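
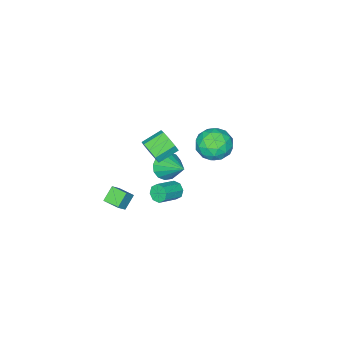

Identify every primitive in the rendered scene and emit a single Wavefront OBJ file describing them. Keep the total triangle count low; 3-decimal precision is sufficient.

v 0.462 -1.501 -0.398
v 0.872 -1.18 0.312
v -0.352 -0.799 0.847
v -0.762 -1.119 0.138
v 0.822 -0.752 -0.108
v -0.402 -0.37 0.428
v 0.604 -0.674 -0.663
v -0.621 -0.292 -0.128
v 0.319 -0.983 -1.095
v -0.906 -0.601 -0.559
v 0.101 -1.534 -1.2
v -1.123 -1.152 -0.664
v 0.052 -2.07 -0.93
v -1.172 -1.688 -0.394
v 0.196 -2.339 -0.411
v -1.029 -1.958 0.125
v 0.463 -2.216 0.114
v -0.761 -1.835 0.65
v 0.731 -1.759 0.399
v -0.494 -1.377 0.935
v 2.505 2.431 0.293
v 2.74 2.733 -0.182
v 4.031 2.691 0.432
v 3.795 2.389 0.907
v 2.59 3.019 0.155
v 3.88 2.977 0.769
v 2.389 2.961 0.573
v 3.68 2.919 1.186
v 2.256 2.592 0.826
v 3.547 2.55 1.44
v 2.269 2.129 0.768
v 3.56 2.087 1.382
v 2.42 1.843 0.431
v 3.71 1.801 1.045
v 2.62 1.901 0.014
v 3.911 1.859 0.627
v 2.753 2.27 -0.24
v 4.044 2.228 0.374
v 0.057 4.288 3.147
v 0.785 4.062 4.003
v -0.305 2.478 2.977
v 0.423 2.252 3.833
v -0.565 2.792 4.049
v -0.341 3.911 4.153
v 0.821 2.629 2.827
v 1.045 3.748 2.931
v 1.257 3.037 3.805
v 0.401 3.137 4.56
v 0.079 3.403 2.42
v -0.777 3.503 3.175
v 0.453 4.334 3.59
v 0.027 2.206 3.39
v -0.554 2.523 3.517
v -0.126 2.39 4.02
v -0.209 4.245 3.678
v 0.219 4.112 4.181
v -0.574 3.366 4.208
v 0.261 2.428 2.799
v 0.689 2.295 3.302
v 0.606 4.15 2.96
v 1.034 4.017 3.463
v 1.054 3.174 2.772
v 1.158 3.599 3.976
v 0.945 2.534 3.877
v 1.179 2.756 3.285
v 1.311 3.414 3.347
v 0.655 3.658 4.42
v 0.442 2.594 4.32
v -0.138 2.911 4.447
v -0.007 3.569 4.509
v 0.932 3.055 4.304
v 0.038 3.946 2.66
v -0.175 2.882 2.56
v 0.487 2.971 2.471
v 0.618 3.629 2.533
v -0.465 4.006 3.103
v -0.678 2.941 3.004
v -0.831 3.126 3.633
v -0.699 3.784 3.695
v -0.452 3.485 2.676
v 2.519 -2.773 -4.663
v 1.71 -2.867 -3.924
v 2.408 -1.689 -4.647
v 1.598 -1.783 -3.908
v 3.162 -2.717 -3.952
v 2.352 -2.811 -3.213
v 3.05 -1.633 -3.936
v 2.241 -1.727 -3.197
v -1.96 -2.531 -4.162
v -1.389 -2.169 -4.885
v -1.68 -0.849 -3.098
v -1.864 -2.016 -5.002
v -2.365 -2.001 -4.894
v -2.757 -2.129 -4.589
v -2.935 -2.364 -4.17
v -2.853 -2.644 -3.749
v -2.53 -2.894 -3.439
v -2.055 -3.046 -3.322
v -1.555 -3.061 -3.43
v -1.163 -2.934 -3.735
v -0.984 -2.699 -4.154
v -1.067 -2.418 -4.575
f 2 1 5
f 2 5 3
f 3 5 6
f 3 6 4
f 5 1 7
f 5 7 6
f 6 7 8
f 6 8 4
f 7 1 9
f 7 9 8
f 8 9 10
f 8 10 4
f 9 1 11
f 9 11 10
f 10 11 12
f 10 12 4
f 11 1 13
f 11 13 12
f 12 13 14
f 12 14 4
f 13 1 15
f 13 15 14
f 14 15 16
f 14 16 4
f 15 1 17
f 15 17 16
f 16 17 18
f 16 18 4
f 17 1 19
f 17 19 18
f 18 19 20
f 18 20 4
f 19 1 2
f 19 2 20
f 20 2 3
f 20 3 4
f 22 21 25
f 22 25 23
f 23 25 26
f 23 26 24
f 25 21 27
f 25 27 26
f 26 27 28
f 26 28 24
f 27 21 29
f 27 29 28
f 28 29 30
f 28 30 24
f 29 21 31
f 29 31 30
f 30 31 32
f 30 32 24
f 31 21 33
f 31 33 32
f 32 33 34
f 32 34 24
f 33 21 35
f 33 35 34
f 34 35 36
f 34 36 24
f 35 21 37
f 35 37 36
f 36 37 38
f 36 38 24
f 37 21 22
f 37 22 38
f 38 22 23
f 38 23 24
f 39 76 55
f 76 50 79
f 55 79 44
f 76 79 55
f 39 55 51
f 55 44 56
f 51 56 40
f 55 56 51
f 39 51 60
f 51 40 61
f 60 61 46
f 51 61 60
f 39 60 72
f 60 46 75
f 72 75 49
f 60 75 72
f 39 72 76
f 72 49 80
f 76 80 50
f 72 80 76
f 40 56 67
f 56 44 70
f 67 70 48
f 56 70 67
f 44 79 57
f 79 50 78
f 57 78 43
f 79 78 57
f 50 80 77
f 80 49 73
f 77 73 41
f 80 73 77
f 49 75 74
f 75 46 62
f 74 62 45
f 75 62 74
f 46 61 66
f 61 40 63
f 66 63 47
f 61 63 66
f 42 68 54
f 68 48 69
f 54 69 43
f 68 69 54
f 42 54 52
f 54 43 53
f 52 53 41
f 54 53 52
f 42 52 59
f 52 41 58
f 59 58 45
f 52 58 59
f 42 59 64
f 59 45 65
f 64 65 47
f 59 65 64
f 42 64 68
f 64 47 71
f 68 71 48
f 64 71 68
f 43 69 57
f 69 48 70
f 57 70 44
f 69 70 57
f 41 53 77
f 53 43 78
f 77 78 50
f 53 78 77
f 45 58 74
f 58 41 73
f 74 73 49
f 58 73 74
f 47 65 66
f 65 45 62
f 66 62 46
f 65 62 66
f 48 71 67
f 71 47 63
f 67 63 40
f 71 63 67
f 82 84 81
f 85 82 81
f 81 84 83
f 83 85 81
f 82 88 84
f 86 82 85
f 86 88 82
f 84 88 83
f 87 85 83
f 83 88 87
f 87 86 85
f 88 86 87
f 90 89 92
f 90 92 91
f 92 89 93
f 92 93 91
f 93 89 94
f 93 94 91
f 94 89 95
f 94 95 91
f 95 89 96
f 95 96 91
f 96 89 97
f 96 97 91
f 97 89 98
f 97 98 91
f 98 89 99
f 98 99 91
f 99 89 100
f 99 100 91
f 100 89 101
f 100 101 91
f 101 89 102
f 101 102 91
f 102 89 90
f 102 90 91



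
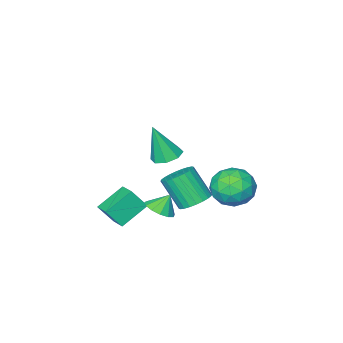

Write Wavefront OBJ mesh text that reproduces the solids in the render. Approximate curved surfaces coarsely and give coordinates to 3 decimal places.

v 0.858 -0.952 -2.523
v 1.487 -1.414 -1.471
v 1.103 0.132 -2.193
v 1.732 -0.329 -1.141
v 2.348 -1.011 -3.439
v 2.977 -1.472 -2.387
v 2.593 0.074 -3.109
v 3.222 -0.388 -2.057
v -2.113 -0.225 -3.399
v -1.556 -0.797 -3.896
v -1.211 -1.867 -2.278
v -1.767 -1.295 -1.781
v -1.315 -0.545 -3.781
v -0.97 -1.615 -2.163
v -1.196 -0.245 -3.607
v -0.851 -1.315 -1.99
v -1.216 0.059 -3.402
v -0.871 -1.011 -1.785
v -1.373 0.319 -3.197
v -1.028 -0.751 -1.579
v -1.642 0.496 -3.022
v -1.297 -0.574 -1.404
v -1.983 0.564 -2.905
v -1.638 -0.506 -1.287
v -2.344 0.511 -2.862
v -1.999 -0.558 -1.245
v -2.669 0.347 -2.902
v -2.324 -0.723 -1.284
v -2.91 0.095 -3.017
v -2.565 -0.975 -1.399
v -3.029 -0.205 -3.19
v -2.684 -1.275 -1.573
v -3.009 -0.509 -3.395
v -2.664 -1.579 -1.778
v -2.852 -0.769 -3.601
v -2.507 -1.839 -1.983
v -2.583 -0.946 -3.776
v -2.238 -2.016 -2.158
v -2.242 -1.014 -3.893
v -1.897 -2.084 -2.275
v -1.881 -0.962 -3.935
v -1.536 -2.031 -2.318
v 1.239 1.291 -1.745
v 1.932 1.585 -1.372
v 0.701 1.429 -0.855
v 1.714 1.959 -1.563
v 1.345 2.121 -1.811
v 0.942 2.02 -2.038
v 0.634 1.686 -2.173
v 0.518 1.228 -2.171
v 0.631 0.789 -2.035
v 0.937 0.509 -1.806
v 1.339 0.478 -1.558
v 1.709 0.705 -1.37
v 1.93 1.117 -1.301
v -3.042 2.673 -2.313
v -2.12 2.551 -1.476
v -3.78 0.869 -1.764
v -2.858 0.747 -0.927
v -3.755 1.601 -0.75
v -3.299 2.716 -1.089
v -2.601 0.704 -2.151
v -2.145 1.819 -2.49
v -1.848 1.334 -1.376
v -2.561 1.888 -0.51
v -3.339 1.532 -2.73
v -4.052 2.086 -1.864
v -2.517 2.77 -1.942
v -3.383 0.65 -1.298
v -3.911 1.152 -1.194
v -3.369 1.08 -0.701
v -3.209 2.868 -1.715
v -2.667 2.796 -1.223
v -3.628 2.237 -0.796
v -3.233 0.624 -2.017
v -2.691 0.552 -1.525
v -2.531 2.34 -2.539
v -1.989 2.268 -2.046
v -2.272 1.183 -2.444
v -1.815 1.983 -1.391
v -2.248 0.923 -1.069
v -2.097 0.897 -1.789
v -1.829 1.553 -1.988
v -2.234 2.309 -0.882
v -2.667 1.249 -0.56
v -3.194 1.751 -0.456
v -2.926 2.406 -0.655
v -2.073 1.594 -0.824
v -3.233 2.171 -2.68
v -3.666 1.111 -2.358
v -2.974 1.014 -2.585
v -2.706 1.669 -2.784
v -3.652 2.497 -2.171
v -4.085 1.437 -1.849
v -4.071 1.867 -1.252
v -3.803 2.523 -1.451
v -3.827 1.826 -2.416
v 1.14 1.766 2.279
v 1.655 2.404 2.29
v 1.66 1.314 4.221
v 1.077 2.558 2.481
v 0.536 2.249 2.554
v 0.349 1.656 2.466
v 0.625 1.128 2.269
v 1.203 0.974 2.078
v 1.744 1.284 2.005
v 1.931 1.876 2.093
f 2 4 1
f 5 2 1
f 1 4 3
f 3 5 1
f 2 8 4
f 6 2 5
f 6 8 2
f 4 8 3
f 7 5 3
f 3 8 7
f 7 6 5
f 8 6 7
f 10 9 13
f 10 13 11
f 11 13 14
f 11 14 12
f 13 9 15
f 13 15 14
f 14 15 16
f 14 16 12
f 15 9 17
f 15 17 16
f 16 17 18
f 16 18 12
f 17 9 19
f 17 19 18
f 18 19 20
f 18 20 12
f 19 9 21
f 19 21 20
f 20 21 22
f 20 22 12
f 21 9 23
f 21 23 22
f 22 23 24
f 22 24 12
f 23 9 25
f 23 25 24
f 24 25 26
f 24 26 12
f 25 9 27
f 25 27 26
f 26 27 28
f 26 28 12
f 27 9 29
f 27 29 28
f 28 29 30
f 28 30 12
f 29 9 31
f 29 31 30
f 30 31 32
f 30 32 12
f 31 9 33
f 31 33 32
f 32 33 34
f 32 34 12
f 33 9 35
f 33 35 34
f 34 35 36
f 34 36 12
f 35 9 37
f 35 37 36
f 36 37 38
f 36 38 12
f 37 9 39
f 37 39 38
f 38 39 40
f 38 40 12
f 39 9 41
f 39 41 40
f 40 41 42
f 40 42 12
f 41 9 10
f 41 10 42
f 42 10 11
f 42 11 12
f 44 43 46
f 44 46 45
f 46 43 47
f 46 47 45
f 47 43 48
f 47 48 45
f 48 43 49
f 48 49 45
f 49 43 50
f 49 50 45
f 50 43 51
f 50 51 45
f 51 43 52
f 51 52 45
f 52 43 53
f 52 53 45
f 53 43 54
f 53 54 45
f 54 43 55
f 54 55 45
f 55 43 44
f 55 44 45
f 56 93 72
f 93 67 96
f 72 96 61
f 93 96 72
f 56 72 68
f 72 61 73
f 68 73 57
f 72 73 68
f 56 68 77
f 68 57 78
f 77 78 63
f 68 78 77
f 56 77 89
f 77 63 92
f 89 92 66
f 77 92 89
f 56 89 93
f 89 66 97
f 93 97 67
f 89 97 93
f 57 73 84
f 73 61 87
f 84 87 65
f 73 87 84
f 61 96 74
f 96 67 95
f 74 95 60
f 96 95 74
f 67 97 94
f 97 66 90
f 94 90 58
f 97 90 94
f 66 92 91
f 92 63 79
f 91 79 62
f 92 79 91
f 63 78 83
f 78 57 80
f 83 80 64
f 78 80 83
f 59 85 71
f 85 65 86
f 71 86 60
f 85 86 71
f 59 71 69
f 71 60 70
f 69 70 58
f 71 70 69
f 59 69 76
f 69 58 75
f 76 75 62
f 69 75 76
f 59 76 81
f 76 62 82
f 81 82 64
f 76 82 81
f 59 81 85
f 81 64 88
f 85 88 65
f 81 88 85
f 60 86 74
f 86 65 87
f 74 87 61
f 86 87 74
f 58 70 94
f 70 60 95
f 94 95 67
f 70 95 94
f 62 75 91
f 75 58 90
f 91 90 66
f 75 90 91
f 64 82 83
f 82 62 79
f 83 79 63
f 82 79 83
f 65 88 84
f 88 64 80
f 84 80 57
f 88 80 84
f 99 98 101
f 99 101 100
f 101 98 102
f 101 102 100
f 102 98 103
f 102 103 100
f 103 98 104
f 103 104 100
f 104 98 105
f 104 105 100
f 105 98 106
f 105 106 100
f 106 98 107
f 106 107 100
f 107 98 99
f 107 99 100



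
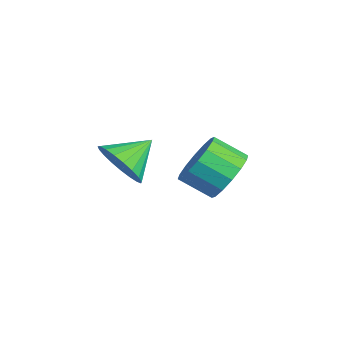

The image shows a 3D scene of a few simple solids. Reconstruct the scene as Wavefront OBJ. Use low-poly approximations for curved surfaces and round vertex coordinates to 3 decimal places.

v 4.164 -1.342 1.028
v 5.12 -1.203 1.322
v 3.776 -0.158 1.732
v 5.109 -0.991 0.959
v 4.934 -0.84 0.609
v 4.626 -0.776 0.331
v 4.238 -0.809 0.173
v 3.837 -0.935 0.164
v 3.493 -1.131 0.304
v 3.265 -1.363 0.569
v 3.192 -1.592 0.914
v 3.287 -1.777 1.278
v 3.534 -1.887 1.599
v 3.89 -1.903 1.822
v 4.293 -1.822 1.908
v 4.674 -1.658 1.841
v 4.966 -1.439 1.634
v 2.691 2.857 -1.273
v 3.622 2.618 -0.805
v 3.001 1.623 -0.078
v 2.069 1.863 -0.547
v 3.392 3.001 -0.478
v 2.77 2.006 0.249
v 2.974 3.345 -0.364
v 2.352 2.35 0.363
v 2.479 3.559 -0.494
v 1.858 2.564 0.233
v 2.042 3.585 -0.832
v 1.42 2.59 -0.105
v 1.778 3.416 -1.289
v 1.157 2.421 -0.562
v 1.759 3.097 -1.742
v 1.138 2.102 -1.015
v 1.99 2.714 -2.069
v 1.368 1.719 -1.342
v 2.408 2.37 -2.183
v 1.786 1.375 -1.456
v 2.902 2.156 -2.053
v 2.281 1.161 -1.326
v 3.34 2.13 -1.715
v 2.718 1.135 -0.988
v 3.603 2.299 -1.258
v 2.982 1.304 -0.531
f 2 1 4
f 2 4 3
f 4 1 5
f 4 5 3
f 5 1 6
f 5 6 3
f 6 1 7
f 6 7 3
f 7 1 8
f 7 8 3
f 8 1 9
f 8 9 3
f 9 1 10
f 9 10 3
f 10 1 11
f 10 11 3
f 11 1 12
f 11 12 3
f 12 1 13
f 12 13 3
f 13 1 14
f 13 14 3
f 14 1 15
f 14 15 3
f 15 1 16
f 15 16 3
f 16 1 17
f 16 17 3
f 17 1 2
f 17 2 3
f 19 18 22
f 19 22 20
f 20 22 23
f 20 23 21
f 22 18 24
f 22 24 23
f 23 24 25
f 23 25 21
f 24 18 26
f 24 26 25
f 25 26 27
f 25 27 21
f 26 18 28
f 26 28 27
f 27 28 29
f 27 29 21
f 28 18 30
f 28 30 29
f 29 30 31
f 29 31 21
f 30 18 32
f 30 32 31
f 31 32 33
f 31 33 21
f 32 18 34
f 32 34 33
f 33 34 35
f 33 35 21
f 34 18 36
f 34 36 35
f 35 36 37
f 35 37 21
f 36 18 38
f 36 38 37
f 37 38 39
f 37 39 21
f 38 18 40
f 38 40 39
f 39 40 41
f 39 41 21
f 40 18 42
f 40 42 41
f 41 42 43
f 41 43 21
f 42 18 19
f 42 19 43
f 43 19 20
f 43 20 21



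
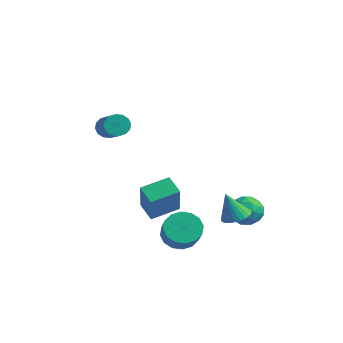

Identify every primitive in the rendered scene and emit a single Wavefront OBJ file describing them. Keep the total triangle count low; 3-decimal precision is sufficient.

v -0.355 -1.706 -2.394
v 0.257 -2.415 -0.763
v 0.222 -0.482 -2.078
v 0.834 -1.19 -0.448
v 0.486 -1.99 -2.832
v 1.098 -2.698 -1.202
v 1.063 -0.765 -2.517
v 1.675 -1.474 -0.886
v 2.649 2.259 -2.534
v 3.095 2.491 -3.209
v 2.365 1.069 -3.131
v 2.811 1.301 -3.806
v 3.202 1.141 -3.078
v 3.377 1.876 -2.71
v 2.083 1.684 -3.63
v 2.258 2.419 -3.262
v 2.745 2.136 -3.886
v 3.436 1.8 -3.545
v 2.024 1.76 -2.795
v 2.715 1.424 -2.454
v 2.897 2.48 -2.819
v 2.563 1.08 -3.521
v 2.793 0.986 -3.093
v 3.055 1.123 -3.49
v 3.063 2.118 -2.526
v 3.325 2.254 -2.923
v 3.388 1.461 -2.846
v 2.135 1.306 -3.417
v 2.397 1.442 -3.814
v 2.405 2.437 -2.85
v 2.667 2.574 -3.247
v 2.072 2.099 -3.494
v 2.953 2.407 -3.614
v 2.786 1.707 -3.965
v 2.358 1.933 -3.862
v 2.461 2.365 -3.645
v 3.359 2.209 -3.414
v 3.193 1.51 -3.764
v 3.422 1.416 -3.337
v 3.526 1.848 -3.12
v 3.154 2.001 -3.812
v 2.267 2.05 -2.576
v 2.101 1.351 -2.926
v 1.934 1.712 -3.22
v 2.038 2.144 -3.003
v 2.674 1.853 -2.375
v 2.507 1.153 -2.726
v 2.999 1.195 -2.695
v 3.102 1.627 -2.478
v 2.306 1.559 -2.528
v 1.898 -1.74 -3.291
v 2.619 -1.375 -3.583
v 3.304 -1.975 -2.642
v 2.582 -2.34 -2.349
v 2.459 -1.088 -3.283
v 3.144 -1.688 -2.342
v 2.147 -0.976 -2.985
v 2.832 -1.576 -2.044
v 1.769 -1.068 -2.769
v 2.454 -1.669 -1.828
v 1.426 -1.341 -2.693
v 2.111 -1.941 -1.751
v 1.208 -1.72 -2.777
v 1.893 -2.32 -1.835
v 1.176 -2.105 -2.998
v 1.861 -2.705 -2.057
v 1.336 -2.392 -3.298
v 2.021 -2.992 -2.357
v 1.648 -2.504 -3.596
v 2.333 -3.104 -2.655
v 2.026 -2.411 -3.812
v 2.711 -3.012 -2.871
v 2.369 -2.139 -3.889
v 3.054 -2.739 -2.947
v 2.587 -1.76 -3.805
v 3.272 -2.36 -2.863
v -2.309 -1.539 1.69
v -1.926 -1.448 1.25
v -0.428 -2.53 2.33
v -0.811 -2.621 2.77
v -1.889 -1.21 1.438
v -0.391 -2.292 2.518
v -1.965 -1.06 1.693
v -0.467 -2.142 2.773
v -2.132 -1.038 1.947
v -0.635 -2.12 3.027
v -2.347 -1.151 2.132
v -0.85 -2.232 3.213
v -2.552 -1.367 2.199
v -1.054 -2.449 3.279
v -2.692 -1.63 2.13
v -1.194 -2.712 3.21
v -2.729 -1.868 1.942
v -1.231 -2.95 3.022
v -2.653 -2.018 1.687
v -1.155 -3.1 2.767
v -2.485 -2.04 1.433
v -0.988 -3.122 2.513
v -2.27 -1.928 1.247
v -0.773 -3.009 2.328
v -2.066 -1.711 1.181
v -0.568 -2.793 2.261
v 2.957 0.786 -2.954
v 3.622 0.85 -2.712
v 2.503 0.574 -1.646
v 3.534 1.113 -2.7
v 3.359 1.326 -2.726
v 3.123 1.456 -2.787
v 2.861 1.485 -2.874
v 2.614 1.407 -2.972
v 2.419 1.235 -3.068
v 2.306 0.994 -3.146
v 2.293 0.722 -3.195
v 2.38 0.459 -3.207
v 2.555 0.247 -3.181
v 2.792 0.116 -3.12
v 3.054 0.087 -3.033
v 3.301 0.165 -2.935
v 3.495 0.337 -2.839
v 3.608 0.578 -2.761
f 2 4 1
f 5 2 1
f 1 4 3
f 3 5 1
f 2 8 4
f 6 2 5
f 6 8 2
f 4 8 3
f 7 5 3
f 3 8 7
f 7 6 5
f 8 6 7
f 9 46 25
f 46 20 49
f 25 49 14
f 46 49 25
f 9 25 21
f 25 14 26
f 21 26 10
f 25 26 21
f 9 21 30
f 21 10 31
f 30 31 16
f 21 31 30
f 9 30 42
f 30 16 45
f 42 45 19
f 30 45 42
f 9 42 46
f 42 19 50
f 46 50 20
f 42 50 46
f 10 26 37
f 26 14 40
f 37 40 18
f 26 40 37
f 14 49 27
f 49 20 48
f 27 48 13
f 49 48 27
f 20 50 47
f 50 19 43
f 47 43 11
f 50 43 47
f 19 45 44
f 45 16 32
f 44 32 15
f 45 32 44
f 16 31 36
f 31 10 33
f 36 33 17
f 31 33 36
f 12 38 24
f 38 18 39
f 24 39 13
f 38 39 24
f 12 24 22
f 24 13 23
f 22 23 11
f 24 23 22
f 12 22 29
f 22 11 28
f 29 28 15
f 22 28 29
f 12 29 34
f 29 15 35
f 34 35 17
f 29 35 34
f 12 34 38
f 34 17 41
f 38 41 18
f 34 41 38
f 13 39 27
f 39 18 40
f 27 40 14
f 39 40 27
f 11 23 47
f 23 13 48
f 47 48 20
f 23 48 47
f 15 28 44
f 28 11 43
f 44 43 19
f 28 43 44
f 17 35 36
f 35 15 32
f 36 32 16
f 35 32 36
f 18 41 37
f 41 17 33
f 37 33 10
f 41 33 37
f 52 51 55
f 52 55 53
f 53 55 56
f 53 56 54
f 55 51 57
f 55 57 56
f 56 57 58
f 56 58 54
f 57 51 59
f 57 59 58
f 58 59 60
f 58 60 54
f 59 51 61
f 59 61 60
f 60 61 62
f 60 62 54
f 61 51 63
f 61 63 62
f 62 63 64
f 62 64 54
f 63 51 65
f 63 65 64
f 64 65 66
f 64 66 54
f 65 51 67
f 65 67 66
f 66 67 68
f 66 68 54
f 67 51 69
f 67 69 68
f 68 69 70
f 68 70 54
f 69 51 71
f 69 71 70
f 70 71 72
f 70 72 54
f 71 51 73
f 71 73 72
f 72 73 74
f 72 74 54
f 73 51 75
f 73 75 74
f 74 75 76
f 74 76 54
f 75 51 52
f 75 52 76
f 76 52 53
f 76 53 54
f 78 77 81
f 78 81 79
f 79 81 82
f 79 82 80
f 81 77 83
f 81 83 82
f 82 83 84
f 82 84 80
f 83 77 85
f 83 85 84
f 84 85 86
f 84 86 80
f 85 77 87
f 85 87 86
f 86 87 88
f 86 88 80
f 87 77 89
f 87 89 88
f 88 89 90
f 88 90 80
f 89 77 91
f 89 91 90
f 90 91 92
f 90 92 80
f 91 77 93
f 91 93 92
f 92 93 94
f 92 94 80
f 93 77 95
f 93 95 94
f 94 95 96
f 94 96 80
f 95 77 97
f 95 97 96
f 96 97 98
f 96 98 80
f 97 77 99
f 97 99 98
f 98 99 100
f 98 100 80
f 99 77 101
f 99 101 100
f 100 101 102
f 100 102 80
f 101 77 78
f 101 78 102
f 102 78 79
f 102 79 80
f 104 103 106
f 104 106 105
f 106 103 107
f 106 107 105
f 107 103 108
f 107 108 105
f 108 103 109
f 108 109 105
f 109 103 110
f 109 110 105
f 110 103 111
f 110 111 105
f 111 103 112
f 111 112 105
f 112 103 113
f 112 113 105
f 113 103 114
f 113 114 105
f 114 103 115
f 114 115 105
f 115 103 116
f 115 116 105
f 116 103 117
f 116 117 105
f 117 103 118
f 117 118 105
f 118 103 119
f 118 119 105
f 119 103 120
f 119 120 105
f 120 103 104
f 120 104 105



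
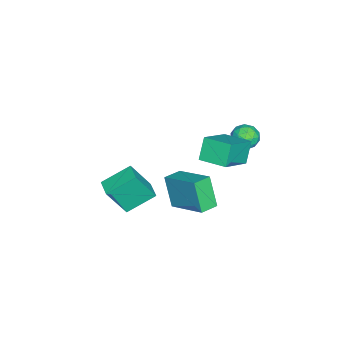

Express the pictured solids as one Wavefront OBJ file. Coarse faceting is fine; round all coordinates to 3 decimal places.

v -3.512 -1.055 -3.395
v -4.014 -1.555 -1.961
v -2.685 0.545 -2.549
v -3.188 0.045 -1.114
v -2.752 -1.505 -3.286
v -3.255 -2.005 -1.851
v -1.926 0.095 -2.439
v -2.428 -0.405 -1.005
v -2.597 0.837 2.566
v -1.181 0.388 3.49
v -2.304 2.064 2.712
v -0.887 1.615 3.636
v -1.993 0.805 1.624
v -0.576 0.356 2.548
v -1.699 2.032 1.77
v -0.283 1.583 2.694
v -4.033 1.783 1.931
v -3.704 1.918 1.372
v -3.316 1.022 2.168
v -2.987 1.157 1.609
v -2.992 1.596 2.105
v -3.434 2.066 1.959
v -3.586 0.874 1.581
v -4.028 1.344 1.435
v -3.427 1.357 1.156
v -3.06 1.803 1.48
v -3.96 1.137 2.06
v -3.593 1.583 2.384
v -3.931 1.918 1.631
v -3.089 1.022 1.909
v -3.092 1.28 2.201
v -2.898 1.36 1.873
v -3.773 2.004 1.976
v -3.579 2.084 1.647
v -3.161 1.894 2.078
v -3.441 0.856 1.893
v -3.247 0.936 1.564
v -4.122 1.58 1.667
v -3.928 1.66 1.339
v -3.859 1.046 1.462
v -3.575 1.667 1.175
v -3.154 1.219 1.314
v -3.506 1.053 1.298
v -3.766 1.33 1.212
v -3.36 1.929 1.366
v -2.939 1.482 1.505
v -2.941 1.739 1.797
v -3.201 2.016 1.711
v -3.197 1.599 1.239
v -4.081 1.458 2.035
v -3.66 1.011 2.174
v -3.819 0.924 1.829
v -4.079 1.201 1.743
v -3.866 1.721 2.226
v -3.445 1.273 2.365
v -3.254 1.61 2.328
v -3.514 1.887 2.242
v -3.823 1.341 2.301
v -2.953 -2.532 -2.206
v -2.526 -3.281 -0.741
v -2.2 -2.024 -2.166
v -1.772 -2.773 -0.701
v -2.188 -3.607 -2.979
v -1.76 -4.356 -1.514
v -1.434 -3.099 -2.939
v -1.007 -3.848 -1.474
f 2 4 1
f 5 2 1
f 1 4 3
f 3 5 1
f 2 8 4
f 6 2 5
f 6 8 2
f 4 8 3
f 7 5 3
f 3 8 7
f 7 6 5
f 8 6 7
f 10 12 9
f 13 10 9
f 9 12 11
f 11 13 9
f 10 16 12
f 14 10 13
f 14 16 10
f 12 16 11
f 15 13 11
f 11 16 15
f 15 14 13
f 16 14 15
f 17 54 33
f 54 28 57
f 33 57 22
f 54 57 33
f 17 33 29
f 33 22 34
f 29 34 18
f 33 34 29
f 17 29 38
f 29 18 39
f 38 39 24
f 29 39 38
f 17 38 50
f 38 24 53
f 50 53 27
f 38 53 50
f 17 50 54
f 50 27 58
f 54 58 28
f 50 58 54
f 18 34 45
f 34 22 48
f 45 48 26
f 34 48 45
f 22 57 35
f 57 28 56
f 35 56 21
f 57 56 35
f 28 58 55
f 58 27 51
f 55 51 19
f 58 51 55
f 27 53 52
f 53 24 40
f 52 40 23
f 53 40 52
f 24 39 44
f 39 18 41
f 44 41 25
f 39 41 44
f 20 46 32
f 46 26 47
f 32 47 21
f 46 47 32
f 20 32 30
f 32 21 31
f 30 31 19
f 32 31 30
f 20 30 37
f 30 19 36
f 37 36 23
f 30 36 37
f 20 37 42
f 37 23 43
f 42 43 25
f 37 43 42
f 20 42 46
f 42 25 49
f 46 49 26
f 42 49 46
f 21 47 35
f 47 26 48
f 35 48 22
f 47 48 35
f 19 31 55
f 31 21 56
f 55 56 28
f 31 56 55
f 23 36 52
f 36 19 51
f 52 51 27
f 36 51 52
f 25 43 44
f 43 23 40
f 44 40 24
f 43 40 44
f 26 49 45
f 49 25 41
f 45 41 18
f 49 41 45
f 60 62 59
f 63 60 59
f 59 62 61
f 61 63 59
f 60 66 62
f 64 60 63
f 64 66 60
f 62 66 61
f 65 63 61
f 61 66 65
f 65 64 63
f 66 64 65



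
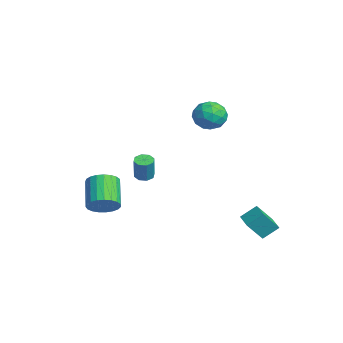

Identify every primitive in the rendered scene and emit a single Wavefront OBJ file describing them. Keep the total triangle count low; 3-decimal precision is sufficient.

v -2.584 -3.945 -4.451
v -1.94 -3.583 -3.705
v -3.631 -3.254 -2.403
v -4.276 -3.615 -3.149
v -2.038 -3.219 -3.925
v -3.729 -2.89 -2.622
v -2.23 -2.98 -4.235
v -3.922 -2.651 -2.933
v -2.484 -2.908 -4.583
v -4.176 -2.579 -3.281
v -2.755 -3.015 -4.908
v -4.447 -2.686 -3.606
v -2.997 -3.283 -5.154
v -4.688 -2.954 -3.852
v -3.167 -3.665 -5.279
v -4.859 -3.336 -3.976
v -3.236 -4.096 -5.26
v -4.928 -3.767 -3.958
v -3.193 -4.5 -5.102
v -4.885 -4.171 -3.799
v -3.044 -4.809 -4.831
v -4.736 -4.48 -3.528
v -2.816 -4.968 -4.494
v -4.508 -4.639 -3.192
v -2.548 -4.95 -4.15
v -4.239 -4.621 -2.848
v -2.286 -4.758 -3.858
v -3.977 -4.429 -2.556
v -2.075 -4.426 -3.669
v -3.767 -4.097 -2.366
v -1.953 -4.01 -3.615
v -3.644 -3.681 -2.312
v 3.185 3.769 -4.537
v 3.284 2.796 -3.308
v 3.209 4.734 -3.774
v 3.307 3.761 -2.546
v 4.453 3.799 -4.614
v 4.551 2.826 -3.386
v 4.476 4.764 -3.852
v 4.575 3.791 -2.623
v -0.666 3.117 3.187
v 0.145 2.463 2.79
v -1.645 1.657 3.59
v -0.834 1.003 3.193
v -0.675 1.581 4.133
v -0.07 2.483 3.884
v -1.43 1.637 2.496
v -0.825 2.539 2.247
v -0.327 1.549 2.363
v 0.14 1.514 3.375
v -1.64 2.606 3.005
v -1.173 2.571 4.017
v -0.174 2.918 2.954
v -1.326 1.202 3.426
v -1.232 1.541 3.979
v -0.755 1.157 3.746
v -0.301 2.93 3.596
v 0.176 2.546 3.363
v -0.306 2.027 4.152
v -1.676 1.574 3.017
v -1.199 1.19 2.784
v -0.745 2.963 2.634
v -0.268 2.579 2.401
v -1.194 2.093 2.228
v 0.025 1.997 2.469
v -0.551 1.138 2.706
v -0.901 1.511 2.296
v -0.546 2.041 2.15
v 0.299 1.976 3.064
v -0.276 1.118 3.3
v -0.183 1.458 3.853
v 0.173 1.988 3.706
v 0.021 1.439 2.813
v -1.224 3.002 3.08
v -1.799 2.144 3.316
v -1.673 2.132 2.674
v -1.317 2.662 2.527
v -0.949 2.982 3.674
v -1.525 2.123 3.911
v -0.954 2.079 4.23
v -0.599 2.609 4.084
v -1.521 2.681 3.567
v -3.372 -1.265 -2.506
v -2.774 -1.244 -2.704
v -2.27 -1.374 -1.191
v -2.868 -1.395 -0.994
v -2.952 -0.807 -2.607
v -2.448 -0.936 -1.094
v -3.376 -0.638 -2.451
v -2.872 -0.767 -0.939
v -3.798 -0.836 -2.328
v -3.293 -0.966 -0.815
v -3.97 -1.286 -2.309
v -3.466 -1.416 -0.796
v -3.792 -1.724 -2.406
v -3.288 -1.853 -0.893
v -3.368 -1.893 -2.561
v -2.864 -2.022 -1.049
v -2.947 -1.694 -2.685
v -2.442 -1.824 -1.172
f 2 1 5
f 2 5 3
f 3 5 6
f 3 6 4
f 5 1 7
f 5 7 6
f 6 7 8
f 6 8 4
f 7 1 9
f 7 9 8
f 8 9 10
f 8 10 4
f 9 1 11
f 9 11 10
f 10 11 12
f 10 12 4
f 11 1 13
f 11 13 12
f 12 13 14
f 12 14 4
f 13 1 15
f 13 15 14
f 14 15 16
f 14 16 4
f 15 1 17
f 15 17 16
f 16 17 18
f 16 18 4
f 17 1 19
f 17 19 18
f 18 19 20
f 18 20 4
f 19 1 21
f 19 21 20
f 20 21 22
f 20 22 4
f 21 1 23
f 21 23 22
f 22 23 24
f 22 24 4
f 23 1 25
f 23 25 24
f 24 25 26
f 24 26 4
f 25 1 27
f 25 27 26
f 26 27 28
f 26 28 4
f 27 1 29
f 27 29 28
f 28 29 30
f 28 30 4
f 29 1 31
f 29 31 30
f 30 31 32
f 30 32 4
f 31 1 2
f 31 2 32
f 32 2 3
f 32 3 4
f 34 36 33
f 37 34 33
f 33 36 35
f 35 37 33
f 34 40 36
f 38 34 37
f 38 40 34
f 36 40 35
f 39 37 35
f 35 40 39
f 39 38 37
f 40 38 39
f 41 78 57
f 78 52 81
f 57 81 46
f 78 81 57
f 41 57 53
f 57 46 58
f 53 58 42
f 57 58 53
f 41 53 62
f 53 42 63
f 62 63 48
f 53 63 62
f 41 62 74
f 62 48 77
f 74 77 51
f 62 77 74
f 41 74 78
f 74 51 82
f 78 82 52
f 74 82 78
f 42 58 69
f 58 46 72
f 69 72 50
f 58 72 69
f 46 81 59
f 81 52 80
f 59 80 45
f 81 80 59
f 52 82 79
f 82 51 75
f 79 75 43
f 82 75 79
f 51 77 76
f 77 48 64
f 76 64 47
f 77 64 76
f 48 63 68
f 63 42 65
f 68 65 49
f 63 65 68
f 44 70 56
f 70 50 71
f 56 71 45
f 70 71 56
f 44 56 54
f 56 45 55
f 54 55 43
f 56 55 54
f 44 54 61
f 54 43 60
f 61 60 47
f 54 60 61
f 44 61 66
f 61 47 67
f 66 67 49
f 61 67 66
f 44 66 70
f 66 49 73
f 70 73 50
f 66 73 70
f 45 71 59
f 71 50 72
f 59 72 46
f 71 72 59
f 43 55 79
f 55 45 80
f 79 80 52
f 55 80 79
f 47 60 76
f 60 43 75
f 76 75 51
f 60 75 76
f 49 67 68
f 67 47 64
f 68 64 48
f 67 64 68
f 50 73 69
f 73 49 65
f 69 65 42
f 73 65 69
f 84 83 87
f 84 87 85
f 85 87 88
f 85 88 86
f 87 83 89
f 87 89 88
f 88 89 90
f 88 90 86
f 89 83 91
f 89 91 90
f 90 91 92
f 90 92 86
f 91 83 93
f 91 93 92
f 92 93 94
f 92 94 86
f 93 83 95
f 93 95 94
f 94 95 96
f 94 96 86
f 95 83 97
f 95 97 96
f 96 97 98
f 96 98 86
f 97 83 99
f 97 99 98
f 98 99 100
f 98 100 86
f 99 83 84
f 99 84 100
f 100 84 85
f 100 85 86



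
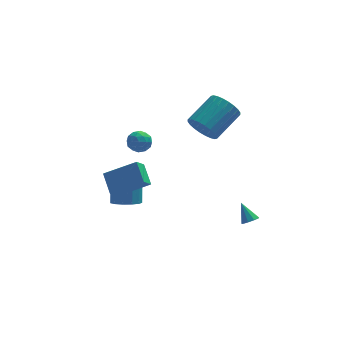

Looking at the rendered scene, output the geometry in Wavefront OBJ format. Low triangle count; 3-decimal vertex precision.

v -2.745 -0.479 3.501
v -2.08 -0.801 3.602
v -3.28 -1.559 3.578
v -2.615 -1.881 3.679
v -2.902 -1.443 4.211
v -2.571 -0.776 4.164
v -2.789 -1.584 3.016
v -2.458 -0.917 2.969
v -2.106 -1.484 3.303
v -2.176 -1.397 4.041
v -3.184 -0.963 3.139
v -3.254 -0.876 3.877
v -2.366 -0.545 3.545
v -2.994 -1.815 3.635
v -3.163 -1.558 3.948
v -2.772 -1.747 4.007
v -2.655 -0.53 3.875
v -2.263 -0.72 3.934
v -2.747 -1.097 4.292
v -3.097 -1.64 3.246
v -2.705 -1.83 3.305
v -2.588 -0.613 3.173
v -2.197 -0.802 3.232
v -2.613 -1.263 2.888
v -1.99 -1.136 3.428
v -2.304 -1.771 3.473
v -2.407 -1.596 3.084
v -2.212 -1.204 3.056
v -2.031 -1.085 3.862
v -2.346 -1.72 3.907
v -2.515 -1.463 4.22
v -2.32 -1.07 4.192
v -2.047 -1.487 3.686
v -3.014 -0.64 3.273
v -3.329 -1.275 3.318
v -3.04 -1.29 2.988
v -2.845 -0.897 2.96
v -3.056 -0.589 3.707
v -3.37 -1.224 3.752
v -3.148 -1.156 4.124
v -2.953 -0.764 4.096
v -3.313 -0.873 3.494
v 3.397 -1.977 -3.183
v 3.907 -1.833 -3.082
v 2.983 -1.203 -2.197
v 3.757 -1.601 -3.327
v 3.438 -1.545 -3.505
v 3.099 -1.692 -3.532
v 2.9 -1.971 -3.396
v 2.933 -2.254 -3.16
v 3.183 -2.407 -2.935
v 3.533 -2.359 -2.826
v 3.819 -2.132 -2.884
v -3.934 -1.337 -0.719
v -4.402 -1.866 -0.055
v -4.172 -0.141 0.065
v -4.641 -0.67 0.729
v -2.119 -1.65 0.311
v -2.588 -2.179 0.975
v -2.358 -0.454 1.095
v -2.826 -0.983 1.759
v -3.04 2.772 -4.677
v -2.121 2.628 -4.672
v -2.002 3.444 -3.277
v -2.92 3.588 -3.283
v -2.198 3.079 -4.928
v -2.079 3.895 -3.534
v -2.543 3.431 -5.105
v -2.424 4.247 -3.711
v -3.045 3.575 -5.147
v -2.926 4.391 -3.752
v -3.546 3.463 -5.039
v -3.427 4.279 -3.644
v -3.886 3.132 -4.816
v -3.766 3.948 -3.421
v -3.957 2.687 -4.549
v -3.838 3.503 -3.155
v -3.737 2.269 -4.323
v -3.618 3.085 -2.929
v -3.295 2.01 -4.209
v -3.176 2.826 -2.815
v -2.773 1.993 -4.244
v -2.654 2.809 -2.85
v -2.335 2.224 -4.417
v -2.216 3.04 -3.022
v 1.239 1.817 2.044
v 1.997 1.297 1.536
v 3.518 2.522 2.548
v 2.761 3.043 3.056
v 1.923 1.604 1.275
v 3.444 2.83 2.288
v 1.744 1.944 1.132
v 3.265 3.169 2.144
v 1.489 2.265 1.127
v 3.01 3.49 2.14
v 1.196 2.517 1.262
v 2.717 3.742 2.275
v 0.91 2.663 1.516
v 2.431 3.888 2.529
v 0.673 2.68 1.85
v 2.194 3.905 2.863
v 0.523 2.566 2.214
v 2.044 3.791 3.227
v 0.482 2.338 2.552
v 2.003 3.563 3.564
v 0.556 2.03 2.812
v 2.077 3.256 3.825
v 0.735 1.691 2.956
v 2.256 2.916 3.968
v 0.99 1.37 2.96
v 2.511 2.595 3.973
v 1.283 1.118 2.825
v 2.804 2.343 3.838
v 1.569 0.972 2.571
v 3.09 2.197 3.584
v 1.806 0.955 2.237
v 3.327 2.18 3.25
v 1.956 1.069 1.873
v 3.477 2.294 2.886
f 1 38 17
f 38 12 41
f 17 41 6
f 38 41 17
f 1 17 13
f 17 6 18
f 13 18 2
f 17 18 13
f 1 13 22
f 13 2 23
f 22 23 8
f 13 23 22
f 1 22 34
f 22 8 37
f 34 37 11
f 22 37 34
f 1 34 38
f 34 11 42
f 38 42 12
f 34 42 38
f 2 18 29
f 18 6 32
f 29 32 10
f 18 32 29
f 6 41 19
f 41 12 40
f 19 40 5
f 41 40 19
f 12 42 39
f 42 11 35
f 39 35 3
f 42 35 39
f 11 37 36
f 37 8 24
f 36 24 7
f 37 24 36
f 8 23 28
f 23 2 25
f 28 25 9
f 23 25 28
f 4 30 16
f 30 10 31
f 16 31 5
f 30 31 16
f 4 16 14
f 16 5 15
f 14 15 3
f 16 15 14
f 4 14 21
f 14 3 20
f 21 20 7
f 14 20 21
f 4 21 26
f 21 7 27
f 26 27 9
f 21 27 26
f 4 26 30
f 26 9 33
f 30 33 10
f 26 33 30
f 5 31 19
f 31 10 32
f 19 32 6
f 31 32 19
f 3 15 39
f 15 5 40
f 39 40 12
f 15 40 39
f 7 20 36
f 20 3 35
f 36 35 11
f 20 35 36
f 9 27 28
f 27 7 24
f 28 24 8
f 27 24 28
f 10 33 29
f 33 9 25
f 29 25 2
f 33 25 29
f 44 43 46
f 44 46 45
f 46 43 47
f 46 47 45
f 47 43 48
f 47 48 45
f 48 43 49
f 48 49 45
f 49 43 50
f 49 50 45
f 50 43 51
f 50 51 45
f 51 43 52
f 51 52 45
f 52 43 53
f 52 53 45
f 53 43 44
f 53 44 45
f 55 57 54
f 58 55 54
f 54 57 56
f 56 58 54
f 55 61 57
f 59 55 58
f 59 61 55
f 57 61 56
f 60 58 56
f 56 61 60
f 60 59 58
f 61 59 60
f 63 62 66
f 63 66 64
f 64 66 67
f 64 67 65
f 66 62 68
f 66 68 67
f 67 68 69
f 67 69 65
f 68 62 70
f 68 70 69
f 69 70 71
f 69 71 65
f 70 62 72
f 70 72 71
f 71 72 73
f 71 73 65
f 72 62 74
f 72 74 73
f 73 74 75
f 73 75 65
f 74 62 76
f 74 76 75
f 75 76 77
f 75 77 65
f 76 62 78
f 76 78 77
f 77 78 79
f 77 79 65
f 78 62 80
f 78 80 79
f 79 80 81
f 79 81 65
f 80 62 82
f 80 82 81
f 81 82 83
f 81 83 65
f 82 62 84
f 82 84 83
f 83 84 85
f 83 85 65
f 84 62 63
f 84 63 85
f 85 63 64
f 85 64 65
f 87 86 90
f 87 90 88
f 88 90 91
f 88 91 89
f 90 86 92
f 90 92 91
f 91 92 93
f 91 93 89
f 92 86 94
f 92 94 93
f 93 94 95
f 93 95 89
f 94 86 96
f 94 96 95
f 95 96 97
f 95 97 89
f 96 86 98
f 96 98 97
f 97 98 99
f 97 99 89
f 98 86 100
f 98 100 99
f 99 100 101
f 99 101 89
f 100 86 102
f 100 102 101
f 101 102 103
f 101 103 89
f 102 86 104
f 102 104 103
f 103 104 105
f 103 105 89
f 104 86 106
f 104 106 105
f 105 106 107
f 105 107 89
f 106 86 108
f 106 108 107
f 107 108 109
f 107 109 89
f 108 86 110
f 108 110 109
f 109 110 111
f 109 111 89
f 110 86 112
f 110 112 111
f 111 112 113
f 111 113 89
f 112 86 114
f 112 114 113
f 113 114 115
f 113 115 89
f 114 86 116
f 114 116 115
f 115 116 117
f 115 117 89
f 116 86 118
f 116 118 117
f 117 118 119
f 117 119 89
f 118 86 87
f 118 87 119
f 119 87 88
f 119 88 89



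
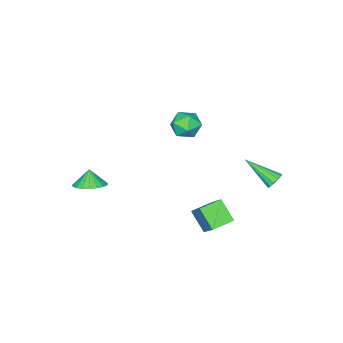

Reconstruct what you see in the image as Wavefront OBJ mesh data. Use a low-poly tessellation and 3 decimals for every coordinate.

v -2.074 4.332 -0.182
v -1.764 4.124 -0.612
v -1.646 2.648 0.942
v -1.563 4.297 -0.431
v -1.524 4.48 -0.17
v -1.66 4.617 0.087
v -1.927 4.663 0.258
v -2.241 4.605 0.29
v -2.503 4.46 0.172
v -2.628 4.274 -0.058
v -2.577 4.107 -0.328
v -2.367 4.012 -0.551
v -2.064 4.018 -0.657
v -0.112 0.471 2.54
v 0.554 -0.169 2.693
v -0.974 -0.171 3.607
v -0.308 -0.811 3.76
v -0.164 0.081 4.003
v 0.369 0.478 3.344
v -0.789 -0.818 2.956
v -0.256 -0.421 2.297
v 0.135 -0.966 2.95
v 0.521 -0.41 3.597
v -0.941 0.07 2.703
v -0.555 0.626 3.35
v 0.69 2.405 -1.204
v 1.321 3.513 0.068
v 0.882 3.433 -2.194
v 1.513 4.54 -0.923
v 1.867 1.98 -1.417
v 2.498 3.087 -0.146
v 2.059 3.007 -2.408
v 2.69 4.115 -1.136
v 3.994 -3.164 -0.768
v 4.619 -2.583 -0.374
v 3.706 -3.476 0.148
v 4.301 -2.357 -0.397
v 3.931 -2.27 -0.485
v 3.571 -2.338 -0.621
v 3.284 -2.549 -0.783
v 3.12 -2.866 -0.942
v 3.108 -3.235 -1.072
v 3.248 -3.591 -1.148
v 3.518 -3.874 -1.159
v 3.87 -4.034 -1.103
v 4.244 -4.044 -0.988
v 4.574 -3.901 -0.836
v 4.805 -3.631 -0.671
v 4.895 -3.281 -0.524
v 4.829 -2.91 -0.419
f 2 1 4
f 2 4 3
f 4 1 5
f 4 5 3
f 5 1 6
f 5 6 3
f 6 1 7
f 6 7 3
f 7 1 8
f 7 8 3
f 8 1 9
f 8 9 3
f 9 1 10
f 9 10 3
f 10 1 11
f 10 11 3
f 11 1 12
f 11 12 3
f 12 1 13
f 12 13 3
f 13 1 2
f 13 2 3
f 14 25 19
f 14 19 15
f 14 15 21
f 14 21 24
f 14 24 25
f 15 19 23
f 19 25 18
f 25 24 16
f 24 21 20
f 21 15 22
f 17 23 18
f 17 18 16
f 17 16 20
f 17 20 22
f 17 22 23
f 18 23 19
f 16 18 25
f 20 16 24
f 22 20 21
f 23 22 15
f 27 29 26
f 30 27 26
f 26 29 28
f 28 30 26
f 27 33 29
f 31 27 30
f 31 33 27
f 29 33 28
f 32 30 28
f 28 33 32
f 32 31 30
f 33 31 32
f 35 34 37
f 35 37 36
f 37 34 38
f 37 38 36
f 38 34 39
f 38 39 36
f 39 34 40
f 39 40 36
f 40 34 41
f 40 41 36
f 41 34 42
f 41 42 36
f 42 34 43
f 42 43 36
f 43 34 44
f 43 44 36
f 44 34 45
f 44 45 36
f 45 34 46
f 45 46 36
f 46 34 47
f 46 47 36
f 47 34 48
f 47 48 36
f 48 34 49
f 48 49 36
f 49 34 50
f 49 50 36
f 50 34 35
f 50 35 36



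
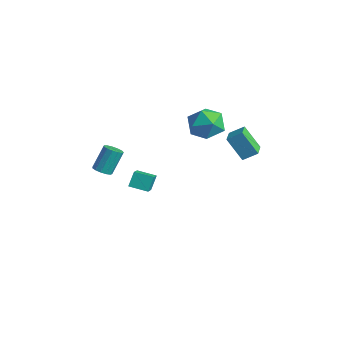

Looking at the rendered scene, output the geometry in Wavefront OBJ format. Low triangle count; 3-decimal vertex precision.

v -3.807 4.083 1.023
v -2.588 4.292 1.211
v -3.352 2.648 -0.331
v -2.133 2.857 -0.143
v -2.824 2.333 0.759
v -3.105 3.219 1.595
v -2.835 3.721 -0.715
v -3.116 4.607 0.121
v -1.987 4.068 0.137
v -1.98 3.21 1.048
v -3.96 3.73 -0.168
v -3.953 2.872 0.743
v -3.564 -1.446 -3.064
v -3.78 -0.886 -2.215
v -2.665 -0.723 -3.312
v -2.881 -0.163 -2.463
v -2.619 -2.337 -2.237
v -2.835 -1.777 -1.388
v -1.72 -1.614 -2.485
v -1.936 -1.054 -1.636
v 0.416 3.615 -0.261
v -0.488 3.178 1.147
v 0.944 4.305 0.292
v 0.039 3.868 1.7
v 1.221 2.792 -0
v 0.316 2.355 1.408
v 1.748 3.482 0.553
v 0.844 3.045 1.961
v -2.297 -4.321 0.179
v -1.719 -4.441 0.291
v -1.806 -3.58 1.672
v -2.383 -3.459 1.561
v -1.724 -4.155 0.112
v -1.811 -3.293 1.493
v -1.91 -3.921 -0.046
v -1.997 -3.059 1.335
v -2.219 -3.814 -0.132
v -2.306 -2.952 1.249
v -2.553 -3.868 -0.119
v -2.64 -3.006 1.262
v -2.805 -4.066 -0.012
v -2.892 -3.204 1.369
v -2.896 -4.344 0.157
v -2.983 -3.483 1.538
v -2.796 -4.616 0.332
v -2.883 -3.754 1.713
v -2.538 -4.793 0.459
v -2.625 -3.932 1.84
v -2.203 -4.821 0.497
v -2.29 -3.96 1.878
v -1.898 -4.69 0.435
v -1.985 -3.828 1.816
f 1 12 6
f 1 6 2
f 1 2 8
f 1 8 11
f 1 11 12
f 2 6 10
f 6 12 5
f 12 11 3
f 11 8 7
f 8 2 9
f 4 10 5
f 4 5 3
f 4 3 7
f 4 7 9
f 4 9 10
f 5 10 6
f 3 5 12
f 7 3 11
f 9 7 8
f 10 9 2
f 14 16 13
f 17 14 13
f 13 16 15
f 15 17 13
f 14 20 16
f 18 14 17
f 18 20 14
f 16 20 15
f 19 17 15
f 15 20 19
f 19 18 17
f 20 18 19
f 22 24 21
f 25 22 21
f 21 24 23
f 23 25 21
f 22 28 24
f 26 22 25
f 26 28 22
f 24 28 23
f 27 25 23
f 23 28 27
f 27 26 25
f 28 26 27
f 30 29 33
f 30 33 31
f 31 33 34
f 31 34 32
f 33 29 35
f 33 35 34
f 34 35 36
f 34 36 32
f 35 29 37
f 35 37 36
f 36 37 38
f 36 38 32
f 37 29 39
f 37 39 38
f 38 39 40
f 38 40 32
f 39 29 41
f 39 41 40
f 40 41 42
f 40 42 32
f 41 29 43
f 41 43 42
f 42 43 44
f 42 44 32
f 43 29 45
f 43 45 44
f 44 45 46
f 44 46 32
f 45 29 47
f 45 47 46
f 46 47 48
f 46 48 32
f 47 29 49
f 47 49 48
f 48 49 50
f 48 50 32
f 49 29 51
f 49 51 50
f 50 51 52
f 50 52 32
f 51 29 30
f 51 30 52
f 52 30 31
f 52 31 32



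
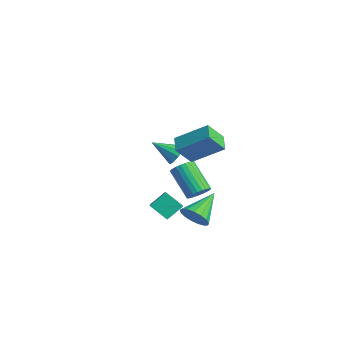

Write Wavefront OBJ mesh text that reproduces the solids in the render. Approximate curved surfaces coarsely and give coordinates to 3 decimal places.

v 1.575 -0.868 -3.114
v 2.305 -0.878 -2.571
v 0.845 0.748 -2.106
v 2.423 -0.619 -2.9
v 2.348 -0.417 -3.278
v 2.095 -0.318 -3.619
v 1.723 -0.346 -3.844
v 1.317 -0.493 -3.902
v 0.97 -0.726 -3.779
v 0.762 -0.992 -3.504
v 0.74 -1.229 -3.14
v 0.909 -1.384 -2.769
v 1.231 -1.42 -2.478
v 1.631 -1.33 -2.332
v 2.019 -1.135 -2.366
v 0.437 -1.327 1.228
v 1.075 -1.553 1.5
v -0.317 -2.413 2.092
v 0.916 -1.228 1.769
v 0.574 -0.941 1.832
v 0.18 -0.801 1.664
v -0.117 -0.862 1.329
v -0.201 -1.1 0.956
v -0.042 -1.425 0.686
v 0.3 -1.713 0.623
v 0.694 -1.853 0.791
v 0.991 -1.792 1.126
v 0.966 -0.802 1.763
v 0.98 -1.747 2.89
v 2.053 0.581 2.91
v 2.067 -0.363 4.036
v 1.873 -1.217 1.404
v 1.887 -2.161 2.53
v 2.96 0.167 2.55
v 2.974 -0.778 3.677
v -2.781 1.807 -4.411
v -2.305 2.015 -3.856
v -3.883 1.781 -2.414
v -4.359 1.573 -2.969
v -2.418 2.277 -3.937
v -3.995 2.043 -2.495
v -2.586 2.468 -4.09
v -4.163 2.233 -2.648
v -2.784 2.558 -4.292
v -4.361 2.323 -2.85
v -2.981 2.534 -4.512
v -4.559 2.299 -3.07
v -3.148 2.399 -4.716
v -4.726 2.164 -3.274
v -3.259 2.174 -4.874
v -4.837 1.939 -3.432
v -3.298 1.893 -4.962
v -4.875 1.658 -3.52
v -3.257 1.599 -4.966
v -4.835 1.365 -3.524
v -3.145 1.337 -4.885
v -4.722 1.103 -3.443
v -2.977 1.147 -4.732
v -4.554 0.912 -3.29
v -2.779 1.057 -4.53
v -4.356 0.822 -3.088
v -2.581 1.081 -4.31
v -4.159 0.846 -2.868
v -2.414 1.216 -4.106
v -3.992 0.981 -2.664
v -2.303 1.441 -3.948
v -3.881 1.206 -2.506
v -2.265 1.722 -3.86
v -3.842 1.487 -2.418
v 1.151 -3.27 -1.634
v 2.602 -4.045 -0.705
v 1.171 -2.387 -0.93
v 2.623 -3.162 -0
v 1.957 -2.678 -2.4
v 3.409 -3.453 -1.47
v 1.978 -1.795 -1.695
v 3.429 -2.57 -0.766
f 2 1 4
f 2 4 3
f 4 1 5
f 4 5 3
f 5 1 6
f 5 6 3
f 6 1 7
f 6 7 3
f 7 1 8
f 7 8 3
f 8 1 9
f 8 9 3
f 9 1 10
f 9 10 3
f 10 1 11
f 10 11 3
f 11 1 12
f 11 12 3
f 12 1 13
f 12 13 3
f 13 1 14
f 13 14 3
f 14 1 15
f 14 15 3
f 15 1 2
f 15 2 3
f 17 16 19
f 17 19 18
f 19 16 20
f 19 20 18
f 20 16 21
f 20 21 18
f 21 16 22
f 21 22 18
f 22 16 23
f 22 23 18
f 23 16 24
f 23 24 18
f 24 16 25
f 24 25 18
f 25 16 26
f 25 26 18
f 26 16 27
f 26 27 18
f 27 16 17
f 27 17 18
f 29 31 28
f 32 29 28
f 28 31 30
f 30 32 28
f 29 35 31
f 33 29 32
f 33 35 29
f 31 35 30
f 34 32 30
f 30 35 34
f 34 33 32
f 35 33 34
f 37 36 40
f 37 40 38
f 38 40 41
f 38 41 39
f 40 36 42
f 40 42 41
f 41 42 43
f 41 43 39
f 42 36 44
f 42 44 43
f 43 44 45
f 43 45 39
f 44 36 46
f 44 46 45
f 45 46 47
f 45 47 39
f 46 36 48
f 46 48 47
f 47 48 49
f 47 49 39
f 48 36 50
f 48 50 49
f 49 50 51
f 49 51 39
f 50 36 52
f 50 52 51
f 51 52 53
f 51 53 39
f 52 36 54
f 52 54 53
f 53 54 55
f 53 55 39
f 54 36 56
f 54 56 55
f 55 56 57
f 55 57 39
f 56 36 58
f 56 58 57
f 57 58 59
f 57 59 39
f 58 36 60
f 58 60 59
f 59 60 61
f 59 61 39
f 60 36 62
f 60 62 61
f 61 62 63
f 61 63 39
f 62 36 64
f 62 64 63
f 63 64 65
f 63 65 39
f 64 36 66
f 64 66 65
f 65 66 67
f 65 67 39
f 66 36 68
f 66 68 67
f 67 68 69
f 67 69 39
f 68 36 37
f 68 37 69
f 69 37 38
f 69 38 39
f 71 73 70
f 74 71 70
f 70 73 72
f 72 74 70
f 71 77 73
f 75 71 74
f 75 77 71
f 73 77 72
f 76 74 72
f 72 77 76
f 76 75 74
f 77 75 76



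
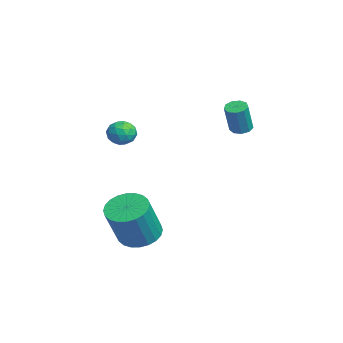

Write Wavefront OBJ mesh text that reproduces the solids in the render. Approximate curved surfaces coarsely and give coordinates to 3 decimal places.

v -0.678 2.561 3.019
v -0.206 2.478 2.844
v 0.25 2.156 4.226
v -0.222 2.239 4.401
v -0.242 2.813 2.935
v 0.213 2.491 4.316
v -0.483 3.03 3.064
v -0.027 2.708 4.446
v -0.814 3.028 3.173
v -0.359 2.705 4.555
v -1.082 2.807 3.21
v -0.626 2.485 4.591
v -1.16 2.471 3.157
v -0.705 2.149 4.539
v -1.013 2.178 3.04
v -0.558 1.855 4.422
v -0.709 2.063 2.913
v -0.253 1.741 4.295
v -0.39 2.182 2.836
v 0.065 1.86 4.217
v -2.6 -1.611 2.45
v -2.231 -1.947 1.953
v -3.369 -2.453 2.447
v -3 -2.789 1.95
v -2.741 -2.732 2.603
v -2.266 -2.212 2.605
v -3.334 -2.188 1.795
v -2.859 -1.668 1.797
v -2.684 -2.304 1.548
v -2.318 -2.64 2.048
v -3.282 -1.76 2.352
v -2.916 -2.096 2.852
v -2.348 -1.705 2.201
v -3.252 -2.695 2.199
v -3.1 -2.661 2.582
v -2.883 -2.859 2.29
v -2.369 -1.861 2.585
v -2.152 -2.058 2.293
v -2.452 -2.519 2.675
v -3.448 -2.342 2.107
v -3.231 -2.539 1.815
v -2.717 -1.541 2.11
v -2.5 -1.739 1.818
v -3.148 -1.881 1.725
v -2.397 -2.112 1.672
v -2.849 -2.607 1.67
v -3.046 -2.254 1.579
v -2.766 -1.948 1.58
v -2.182 -2.31 1.965
v -2.634 -2.805 1.964
v -2.482 -2.771 2.347
v -2.203 -2.465 2.348
v -2.449 -2.52 1.727
v -2.966 -1.595 2.436
v -3.418 -2.09 2.435
v -3.397 -1.935 2.052
v -3.118 -1.629 2.053
v -2.751 -1.793 2.73
v -3.203 -2.288 2.728
v -2.834 -2.452 2.82
v -2.554 -2.146 2.821
v -3.151 -1.88 2.673
v 1.394 -2.013 -1.889
v 2.097 -2.469 -2.357
v 2.91 -3.122 -0.499
v 2.206 -2.667 -0.031
v 2.251 -2.132 -2.305
v 3.063 -2.785 -0.447
v 2.274 -1.776 -2.19
v 3.086 -2.429 -0.332
v 2.163 -1.456 -2.029
v 2.975 -2.109 -0.171
v 1.935 -1.222 -1.847
v 2.747 -1.875 0.011
v 1.625 -1.107 -1.671
v 2.437 -1.76 0.187
v 1.279 -1.131 -1.528
v 2.091 -1.784 0.329
v 0.951 -1.289 -1.441
v 1.763 -1.942 0.417
v 0.69 -1.558 -1.421
v 1.503 -2.211 0.437
v 0.537 -1.895 -1.473
v 1.349 -2.548 0.385
v 0.514 -2.251 -1.588
v 1.326 -2.904 0.27
v 0.625 -2.571 -1.749
v 1.437 -3.224 0.109
v 0.853 -2.805 -1.931
v 1.665 -3.458 -0.073
v 1.163 -2.92 -2.107
v 1.975 -3.573 -0.249
v 1.509 -2.896 -2.249
v 2.321 -3.549 -0.392
v 1.837 -2.738 -2.337
v 2.649 -3.391 -0.479
f 2 1 5
f 2 5 3
f 3 5 6
f 3 6 4
f 5 1 7
f 5 7 6
f 6 7 8
f 6 8 4
f 7 1 9
f 7 9 8
f 8 9 10
f 8 10 4
f 9 1 11
f 9 11 10
f 10 11 12
f 10 12 4
f 11 1 13
f 11 13 12
f 12 13 14
f 12 14 4
f 13 1 15
f 13 15 14
f 14 15 16
f 14 16 4
f 15 1 17
f 15 17 16
f 16 17 18
f 16 18 4
f 17 1 19
f 17 19 18
f 18 19 20
f 18 20 4
f 19 1 2
f 19 2 20
f 20 2 3
f 20 3 4
f 21 58 37
f 58 32 61
f 37 61 26
f 58 61 37
f 21 37 33
f 37 26 38
f 33 38 22
f 37 38 33
f 21 33 42
f 33 22 43
f 42 43 28
f 33 43 42
f 21 42 54
f 42 28 57
f 54 57 31
f 42 57 54
f 21 54 58
f 54 31 62
f 58 62 32
f 54 62 58
f 22 38 49
f 38 26 52
f 49 52 30
f 38 52 49
f 26 61 39
f 61 32 60
f 39 60 25
f 61 60 39
f 32 62 59
f 62 31 55
f 59 55 23
f 62 55 59
f 31 57 56
f 57 28 44
f 56 44 27
f 57 44 56
f 28 43 48
f 43 22 45
f 48 45 29
f 43 45 48
f 24 50 36
f 50 30 51
f 36 51 25
f 50 51 36
f 24 36 34
f 36 25 35
f 34 35 23
f 36 35 34
f 24 34 41
f 34 23 40
f 41 40 27
f 34 40 41
f 24 41 46
f 41 27 47
f 46 47 29
f 41 47 46
f 24 46 50
f 46 29 53
f 50 53 30
f 46 53 50
f 25 51 39
f 51 30 52
f 39 52 26
f 51 52 39
f 23 35 59
f 35 25 60
f 59 60 32
f 35 60 59
f 27 40 56
f 40 23 55
f 56 55 31
f 40 55 56
f 29 47 48
f 47 27 44
f 48 44 28
f 47 44 48
f 30 53 49
f 53 29 45
f 49 45 22
f 53 45 49
f 64 63 67
f 64 67 65
f 65 67 68
f 65 68 66
f 67 63 69
f 67 69 68
f 68 69 70
f 68 70 66
f 69 63 71
f 69 71 70
f 70 71 72
f 70 72 66
f 71 63 73
f 71 73 72
f 72 73 74
f 72 74 66
f 73 63 75
f 73 75 74
f 74 75 76
f 74 76 66
f 75 63 77
f 75 77 76
f 76 77 78
f 76 78 66
f 77 63 79
f 77 79 78
f 78 79 80
f 78 80 66
f 79 63 81
f 79 81 80
f 80 81 82
f 80 82 66
f 81 63 83
f 81 83 82
f 82 83 84
f 82 84 66
f 83 63 85
f 83 85 84
f 84 85 86
f 84 86 66
f 85 63 87
f 85 87 86
f 86 87 88
f 86 88 66
f 87 63 89
f 87 89 88
f 88 89 90
f 88 90 66
f 89 63 91
f 89 91 90
f 90 91 92
f 90 92 66
f 91 63 93
f 91 93 92
f 92 93 94
f 92 94 66
f 93 63 95
f 93 95 94
f 94 95 96
f 94 96 66
f 95 63 64
f 95 64 96
f 96 64 65
f 96 65 66



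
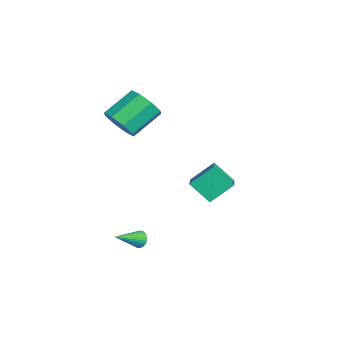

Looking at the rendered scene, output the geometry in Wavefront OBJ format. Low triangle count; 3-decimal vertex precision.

v -4.823 1.808 -2.643
v -5.054 3.059 -1.608
v -4.258 2.788 -3.702
v -4.488 4.039 -2.667
v -2.992 1.541 -1.913
v -3.222 2.792 -0.878
v -2.426 2.521 -2.972
v -2.657 3.772 -1.937
v -3.04 -1.974 2.554
v -2.515 -2.355 3.392
v -3.276 -0.907 4.525
v -3.8 -0.526 3.686
v -2.084 -1.806 2.98
v -2.845 -0.357 4.113
v -2.212 -1.355 2.317
v -2.973 0.093 3.45
v -2.826 -1.267 1.793
v -3.586 0.181 2.926
v -3.564 -1.593 1.715
v -4.325 -0.145 2.848
v -3.995 -2.143 2.127
v -4.756 -0.694 3.26
v -3.867 -2.593 2.79
v -4.628 -1.145 3.923
v -3.254 -2.681 3.314
v -4.014 -1.233 4.447
v 2.003 -1.399 -2.684
v 2.365 -1.405 -3.058
v 2.697 -2.641 -1.996
v 2.45 -1.281 -2.922
v 2.468 -1.176 -2.75
v 2.415 -1.104 -2.567
v 2.299 -1.078 -2.403
v 2.138 -1.1 -2.281
v 1.957 -1.168 -2.221
v 1.782 -1.271 -2.231
v 1.642 -1.394 -2.311
v 1.556 -1.517 -2.447
v 1.538 -1.623 -2.619
v 1.591 -1.694 -2.802
v 1.707 -1.721 -2.966
v 1.868 -1.699 -3.088
v 2.05 -1.631 -3.148
v 2.224 -1.527 -3.138
f 2 4 1
f 5 2 1
f 1 4 3
f 3 5 1
f 2 8 4
f 6 2 5
f 6 8 2
f 4 8 3
f 7 5 3
f 3 8 7
f 7 6 5
f 8 6 7
f 10 9 13
f 10 13 11
f 11 13 14
f 11 14 12
f 13 9 15
f 13 15 14
f 14 15 16
f 14 16 12
f 15 9 17
f 15 17 16
f 16 17 18
f 16 18 12
f 17 9 19
f 17 19 18
f 18 19 20
f 18 20 12
f 19 9 21
f 19 21 20
f 20 21 22
f 20 22 12
f 21 9 23
f 21 23 22
f 22 23 24
f 22 24 12
f 23 9 25
f 23 25 24
f 24 25 26
f 24 26 12
f 25 9 10
f 25 10 26
f 26 10 11
f 26 11 12
f 28 27 30
f 28 30 29
f 30 27 31
f 30 31 29
f 31 27 32
f 31 32 29
f 32 27 33
f 32 33 29
f 33 27 34
f 33 34 29
f 34 27 35
f 34 35 29
f 35 27 36
f 35 36 29
f 36 27 37
f 36 37 29
f 37 27 38
f 37 38 29
f 38 27 39
f 38 39 29
f 39 27 40
f 39 40 29
f 40 27 41
f 40 41 29
f 41 27 42
f 41 42 29
f 42 27 43
f 42 43 29
f 43 27 44
f 43 44 29
f 44 27 28
f 44 28 29



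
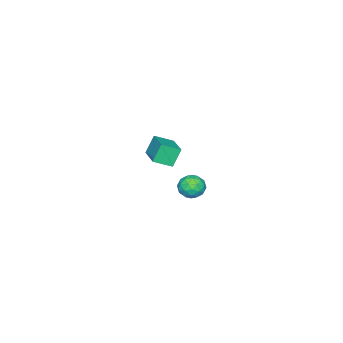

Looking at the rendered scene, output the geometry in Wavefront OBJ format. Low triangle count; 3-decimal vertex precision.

v 2.561 3.799 -0.674
v 3.027 3.349 -1.024
v 2.113 2.871 -0.076
v 2.579 2.421 -0.426
v 2.835 2.906 0.065
v 3.111 3.48 -0.304
v 2.029 2.74 -0.796
v 2.305 3.314 -1.165
v 2.698 2.695 -1.099
v 3.196 2.797 -0.567
v 1.944 3.423 -0.533
v 2.442 3.525 -0.001
v 2.833 3.655 -0.901
v 2.307 2.565 -0.199
v 2.457 2.85 0.09
v 2.731 2.585 -0.116
v 2.883 3.732 -0.479
v 3.157 3.468 -0.684
v 3.044 3.207 -0.044
v 1.983 2.752 -0.416
v 2.257 2.488 -0.621
v 2.409 3.635 -0.984
v 2.683 3.37 -1.19
v 2.096 3.013 -1.056
v 2.914 3.006 -1.151
v 2.651 2.461 -0.8
v 2.327 2.649 -1.017
v 2.489 2.986 -1.234
v 3.206 3.067 -0.838
v 2.943 2.521 -0.487
v 3.094 2.806 -0.198
v 3.256 3.143 -0.416
v 3.013 2.682 -0.883
v 2.197 3.699 -0.613
v 1.934 3.153 -0.262
v 1.884 3.077 -0.684
v 2.046 3.414 -0.902
v 2.489 3.759 -0.3
v 2.226 3.214 0.051
v 2.651 3.234 0.134
v 2.813 3.571 -0.083
v 2.127 3.538 -0.217
v -4.644 -3.148 -4.825
v -5.201 -2.973 -3.753
v -3.458 -1.901 -4.411
v -4.015 -1.726 -3.34
v -3.965 -3.954 -4.34
v -4.522 -3.779 -3.269
v -2.779 -2.707 -3.927
v -3.336 -2.532 -2.855
f 1 38 17
f 38 12 41
f 17 41 6
f 38 41 17
f 1 17 13
f 17 6 18
f 13 18 2
f 17 18 13
f 1 13 22
f 13 2 23
f 22 23 8
f 13 23 22
f 1 22 34
f 22 8 37
f 34 37 11
f 22 37 34
f 1 34 38
f 34 11 42
f 38 42 12
f 34 42 38
f 2 18 29
f 18 6 32
f 29 32 10
f 18 32 29
f 6 41 19
f 41 12 40
f 19 40 5
f 41 40 19
f 12 42 39
f 42 11 35
f 39 35 3
f 42 35 39
f 11 37 36
f 37 8 24
f 36 24 7
f 37 24 36
f 8 23 28
f 23 2 25
f 28 25 9
f 23 25 28
f 4 30 16
f 30 10 31
f 16 31 5
f 30 31 16
f 4 16 14
f 16 5 15
f 14 15 3
f 16 15 14
f 4 14 21
f 14 3 20
f 21 20 7
f 14 20 21
f 4 21 26
f 21 7 27
f 26 27 9
f 21 27 26
f 4 26 30
f 26 9 33
f 30 33 10
f 26 33 30
f 5 31 19
f 31 10 32
f 19 32 6
f 31 32 19
f 3 15 39
f 15 5 40
f 39 40 12
f 15 40 39
f 7 20 36
f 20 3 35
f 36 35 11
f 20 35 36
f 9 27 28
f 27 7 24
f 28 24 8
f 27 24 28
f 10 33 29
f 33 9 25
f 29 25 2
f 33 25 29
f 44 46 43
f 47 44 43
f 43 46 45
f 45 47 43
f 44 50 46
f 48 44 47
f 48 50 44
f 46 50 45
f 49 47 45
f 45 50 49
f 49 48 47
f 50 48 49



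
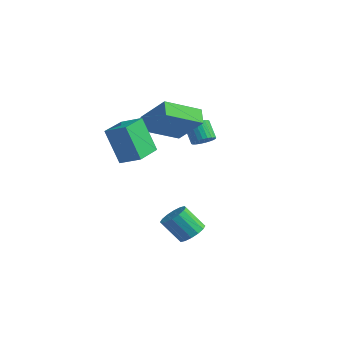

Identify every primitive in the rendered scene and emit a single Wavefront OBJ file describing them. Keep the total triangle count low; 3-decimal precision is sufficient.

v 2.457 -1.227 -3.333
v 2.972 -1.761 -3.226
v 2.219 -2.267 -2.121
v 1.703 -1.733 -2.227
v 3.091 -1.462 -3.008
v 2.337 -1.968 -1.903
v 3.039 -1.1 -2.877
v 2.286 -1.606 -1.772
v 2.832 -0.772 -2.869
v 2.078 -1.278 -1.764
v 2.524 -0.566 -2.984
v 1.77 -1.072 -1.879
v 2.198 -0.537 -3.193
v 1.444 -1.043 -2.088
v 1.941 -0.693 -3.439
v 1.188 -1.199 -2.334
v 1.823 -0.992 -3.657
v 1.069 -1.498 -2.552
v 1.874 -1.354 -3.788
v 1.121 -1.86 -2.683
v 2.082 -1.682 -3.796
v 1.328 -2.188 -2.691
v 2.39 -1.888 -3.681
v 1.636 -2.394 -2.576
v 2.716 -1.917 -3.472
v 1.962 -2.423 -2.367
v 0.799 -4.134 1.581
v 0.05 -4.35 3.401
v 0.244 -2.655 1.528
v -0.504 -2.872 3.348
v 1.784 -3.748 2.032
v 1.036 -3.965 3.852
v 1.23 -2.27 1.979
v 0.481 -2.486 3.799
v -0.78 2.587 0.319
v -0.455 2.197 0.675
v -1.155 2.404 1.538
v -1.48 2.793 1.181
v -0.341 2.406 0.718
v -1.041 2.613 1.581
v -0.294 2.643 0.7
v -0.994 2.849 1.562
v -0.321 2.871 0.623
v -1.021 3.077 1.486
v -0.417 3.056 0.501
v -1.117 3.262 1.363
v -0.569 3.169 0.35
v -1.269 3.375 1.213
v -0.753 3.194 0.195
v -1.453 3.4 1.058
v -0.941 3.126 0.059
v -1.641 3.333 0.921
v -1.105 2.976 -0.038
v -1.805 3.183 0.825
v -1.219 2.767 -0.081
v -1.919 2.974 0.782
v -1.266 2.531 -0.062
v -1.966 2.737 0.8
v -1.239 2.303 0.014
v -1.939 2.509 0.877
v -1.143 2.118 0.137
v -1.843 2.324 0.999
v -0.991 2.005 0.287
v -1.691 2.211 1.15
v -0.807 1.98 0.442
v -1.507 2.186 1.305
v -0.619 2.047 0.579
v -1.319 2.254 1.441
v -1.286 -0.916 1.925
v -1.896 -0.449 2.467
v -0.687 0.877 1.055
v -1.297 1.343 1.598
v 0.137 -0.703 3.342
v -0.473 -0.237 3.885
v 0.736 1.089 2.473
v 0.126 1.556 3.015
f 2 1 5
f 2 5 3
f 3 5 6
f 3 6 4
f 5 1 7
f 5 7 6
f 6 7 8
f 6 8 4
f 7 1 9
f 7 9 8
f 8 9 10
f 8 10 4
f 9 1 11
f 9 11 10
f 10 11 12
f 10 12 4
f 11 1 13
f 11 13 12
f 12 13 14
f 12 14 4
f 13 1 15
f 13 15 14
f 14 15 16
f 14 16 4
f 15 1 17
f 15 17 16
f 16 17 18
f 16 18 4
f 17 1 19
f 17 19 18
f 18 19 20
f 18 20 4
f 19 1 21
f 19 21 20
f 20 21 22
f 20 22 4
f 21 1 23
f 21 23 22
f 22 23 24
f 22 24 4
f 23 1 25
f 23 25 24
f 24 25 26
f 24 26 4
f 25 1 2
f 25 2 26
f 26 2 3
f 26 3 4
f 28 30 27
f 31 28 27
f 27 30 29
f 29 31 27
f 28 34 30
f 32 28 31
f 32 34 28
f 30 34 29
f 33 31 29
f 29 34 33
f 33 32 31
f 34 32 33
f 36 35 39
f 36 39 37
f 37 39 40
f 37 40 38
f 39 35 41
f 39 41 40
f 40 41 42
f 40 42 38
f 41 35 43
f 41 43 42
f 42 43 44
f 42 44 38
f 43 35 45
f 43 45 44
f 44 45 46
f 44 46 38
f 45 35 47
f 45 47 46
f 46 47 48
f 46 48 38
f 47 35 49
f 47 49 48
f 48 49 50
f 48 50 38
f 49 35 51
f 49 51 50
f 50 51 52
f 50 52 38
f 51 35 53
f 51 53 52
f 52 53 54
f 52 54 38
f 53 35 55
f 53 55 54
f 54 55 56
f 54 56 38
f 55 35 57
f 55 57 56
f 56 57 58
f 56 58 38
f 57 35 59
f 57 59 58
f 58 59 60
f 58 60 38
f 59 35 61
f 59 61 60
f 60 61 62
f 60 62 38
f 61 35 63
f 61 63 62
f 62 63 64
f 62 64 38
f 63 35 65
f 63 65 64
f 64 65 66
f 64 66 38
f 65 35 67
f 65 67 66
f 66 67 68
f 66 68 38
f 67 35 36
f 67 36 68
f 68 36 37
f 68 37 38
f 70 72 69
f 73 70 69
f 69 72 71
f 71 73 69
f 70 76 72
f 74 70 73
f 74 76 70
f 72 76 71
f 75 73 71
f 71 76 75
f 75 74 73
f 76 74 75



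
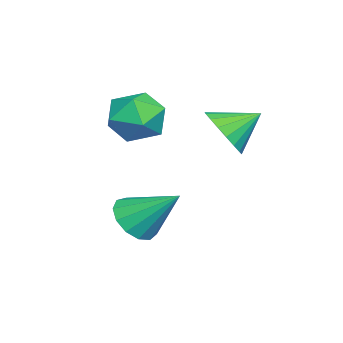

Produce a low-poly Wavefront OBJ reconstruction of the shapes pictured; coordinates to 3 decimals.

v 0.237 3.287 0.242
v 0.866 3.009 1.075
v -0.337 4.433 1.058
v 1.141 3.32 0.832
v 1.237 3.624 0.473
v 1.135 3.861 0.068
v 0.855 3.985 -0.303
v 0.453 3.97 -0.566
v 0.008 3.82 -0.669
v -0.391 3.565 -0.591
v -0.666 3.254 -0.348
v -0.762 2.95 0.011
v -0.66 2.712 0.417
v -0.381 2.589 0.787
v 0.022 2.603 1.05
v 0.466 2.753 1.153
v 1.394 0.601 -3.533
v 2.295 0.211 -3.256
v 1.666 2.199 -2.167
v 2.4 0.567 -3.694
v 2.187 0.935 -4.081
v 1.721 1.196 -4.294
v 1.152 1.269 -4.266
v 0.659 1.129 -4.004
v 0.4 0.822 -3.594
v 0.456 0.445 -3.164
v 0.81 0.117 -2.851
v 1.349 -0.057 -2.755
v 1.903 -0.022 -2.906
v -1.23 0.775 -0.598
v -0.329 0.38 0.123
v -2.391 -0.68 0.057
v -1.49 -1.075 0.778
v -2.043 -0.015 1.018
v -1.325 0.885 0.613
v -1.395 -1.185 -0.433
v -0.677 -0.285 -0.838
v -0.431 -0.831 0.224
v -0.831 -0.108 1.121
v -1.889 -0.192 -0.941
v -2.289 0.531 -0.044
f 2 1 4
f 2 4 3
f 4 1 5
f 4 5 3
f 5 1 6
f 5 6 3
f 6 1 7
f 6 7 3
f 7 1 8
f 7 8 3
f 8 1 9
f 8 9 3
f 9 1 10
f 9 10 3
f 10 1 11
f 10 11 3
f 11 1 12
f 11 12 3
f 12 1 13
f 12 13 3
f 13 1 14
f 13 14 3
f 14 1 15
f 14 15 3
f 15 1 16
f 15 16 3
f 16 1 2
f 16 2 3
f 18 17 20
f 18 20 19
f 20 17 21
f 20 21 19
f 21 17 22
f 21 22 19
f 22 17 23
f 22 23 19
f 23 17 24
f 23 24 19
f 24 17 25
f 24 25 19
f 25 17 26
f 25 26 19
f 26 17 27
f 26 27 19
f 27 17 28
f 27 28 19
f 28 17 29
f 28 29 19
f 29 17 18
f 29 18 19
f 30 41 35
f 30 35 31
f 30 31 37
f 30 37 40
f 30 40 41
f 31 35 39
f 35 41 34
f 41 40 32
f 40 37 36
f 37 31 38
f 33 39 34
f 33 34 32
f 33 32 36
f 33 36 38
f 33 38 39
f 34 39 35
f 32 34 41
f 36 32 40
f 38 36 37
f 39 38 31



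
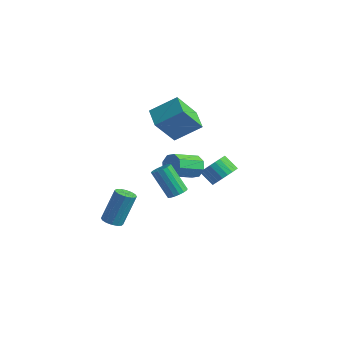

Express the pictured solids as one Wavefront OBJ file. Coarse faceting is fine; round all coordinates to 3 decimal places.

v -1.218 0.221 -1.729
v -0.77 0.465 -1.395
v -1.853 0.303 0.182
v -2.302 0.059 -0.151
v -0.927 0.695 -1.48
v -2.01 0.534 0.097
v -1.151 0.817 -1.621
v -2.235 0.656 -0.044
v -1.391 0.803 -1.788
v -2.474 0.641 -0.211
v -1.591 0.655 -1.94
v -2.674 0.493 -0.363
v -1.706 0.407 -2.044
v -2.789 0.246 -0.467
v -1.709 0.117 -2.076
v -2.792 -0.044 -0.499
v -1.6 -0.15 -2.028
v -2.683 -0.311 -0.451
v -1.403 -0.331 -1.912
v -2.486 -0.492 -0.335
v -1.164 -0.386 -1.753
v -2.247 -0.548 -0.176
v -0.937 -0.303 -1.589
v -2.021 -0.464 -0.012
v -0.775 -0.099 -1.457
v -1.859 -0.26 0.12
v -0.715 0.178 -1.387
v -1.798 0.017 0.19
v 0.77 1.819 -0.267
v 1.159 2.38 0.289
v 0.34 2.261 0.982
v -0.05 1.701 0.427
v 0.968 2.594 0.1
v 0.149 2.476 0.794
v 0.747 2.69 -0.145
v -0.072 2.572 0.549
v 0.529 2.654 -0.408
v -0.29 2.536 0.286
v 0.348 2.491 -0.649
v -0.471 2.372 0.044
v 0.232 2.225 -0.833
v -0.588 2.106 -0.139
v 0.197 1.897 -0.93
v -0.623 1.779 -0.236
v 0.249 1.558 -0.926
v -0.57 1.44 -0.233
v 0.38 1.259 -0.822
v -0.439 1.14 -0.129
v 0.571 1.044 -0.634
v -0.248 0.926 0.06
v 0.792 0.948 -0.389
v -0.027 0.83 0.305
v 1.01 0.984 -0.126
v 0.191 0.866 0.568
v 1.191 1.148 0.116
v 0.372 1.029 0.809
v 1.308 1.414 0.299
v 0.488 1.295 0.993
v 1.343 1.741 0.396
v 0.523 1.623 1.09
v 1.29 2.08 0.393
v 0.471 1.962 1.086
v -4.079 -1.943 -4.252
v -3.602 -1.576 -4.469
v -3.384 -0.709 -2.525
v -3.861 -1.077 -2.308
v -3.876 -1.398 -4.518
v -3.659 -0.531 -2.574
v -4.205 -1.365 -4.496
v -3.988 -0.498 -2.551
v -4.5 -1.488 -4.408
v -4.283 -0.621 -2.464
v -4.682 -1.732 -4.279
v -4.465 -0.866 -2.334
v -4.703 -2.034 -4.142
v -4.485 -1.167 -2.198
v -4.556 -2.311 -4.035
v -4.338 -1.444 -2.091
v -4.281 -2.489 -3.986
v -4.064 -1.622 -2.042
v -3.952 -2.522 -4.009
v -3.735 -1.655 -2.064
v -3.657 -2.399 -4.096
v -3.44 -1.532 -2.152
v -3.475 -2.154 -4.226
v -3.258 -1.288 -2.281
v -3.455 -1.853 -4.362
v -3.237 -0.986 -2.418
v -2.821 3.373 -1.81
v -2.342 3.536 -1.217
v -2.701 1.971 -0.496
v -3.179 1.807 -1.09
v -2.903 3.712 -1.113
v -3.261 2.147 -0.393
v -3.416 3.69 -1.418
v -3.774 2.124 -0.697
v -3.58 3.481 -1.952
v -3.939 1.916 -1.232
v -3.299 3.209 -2.404
v -3.658 1.644 -1.683
v -2.739 3.033 -2.507
v -3.097 1.468 -1.787
v -2.226 3.056 -2.203
v -2.584 1.49 -1.482
v -2.061 3.264 -1.668
v -2.42 1.699 -0.948
v -2.41 1.25 1.49
v -2.674 -0.004 3.142
v -3.511 1.962 1.855
v -3.774 0.708 3.506
v -1.366 2.352 2.494
v -1.629 1.098 4.145
v -2.466 3.064 2.858
v -2.73 1.81 4.51
f 2 1 5
f 2 5 3
f 3 5 6
f 3 6 4
f 5 1 7
f 5 7 6
f 6 7 8
f 6 8 4
f 7 1 9
f 7 9 8
f 8 9 10
f 8 10 4
f 9 1 11
f 9 11 10
f 10 11 12
f 10 12 4
f 11 1 13
f 11 13 12
f 12 13 14
f 12 14 4
f 13 1 15
f 13 15 14
f 14 15 16
f 14 16 4
f 15 1 17
f 15 17 16
f 16 17 18
f 16 18 4
f 17 1 19
f 17 19 18
f 18 19 20
f 18 20 4
f 19 1 21
f 19 21 20
f 20 21 22
f 20 22 4
f 21 1 23
f 21 23 22
f 22 23 24
f 22 24 4
f 23 1 25
f 23 25 24
f 24 25 26
f 24 26 4
f 25 1 27
f 25 27 26
f 26 27 28
f 26 28 4
f 27 1 2
f 27 2 28
f 28 2 3
f 28 3 4
f 30 29 33
f 30 33 31
f 31 33 34
f 31 34 32
f 33 29 35
f 33 35 34
f 34 35 36
f 34 36 32
f 35 29 37
f 35 37 36
f 36 37 38
f 36 38 32
f 37 29 39
f 37 39 38
f 38 39 40
f 38 40 32
f 39 29 41
f 39 41 40
f 40 41 42
f 40 42 32
f 41 29 43
f 41 43 42
f 42 43 44
f 42 44 32
f 43 29 45
f 43 45 44
f 44 45 46
f 44 46 32
f 45 29 47
f 45 47 46
f 46 47 48
f 46 48 32
f 47 29 49
f 47 49 48
f 48 49 50
f 48 50 32
f 49 29 51
f 49 51 50
f 50 51 52
f 50 52 32
f 51 29 53
f 51 53 52
f 52 53 54
f 52 54 32
f 53 29 55
f 53 55 54
f 54 55 56
f 54 56 32
f 55 29 57
f 55 57 56
f 56 57 58
f 56 58 32
f 57 29 59
f 57 59 58
f 58 59 60
f 58 60 32
f 59 29 61
f 59 61 60
f 60 61 62
f 60 62 32
f 61 29 30
f 61 30 62
f 62 30 31
f 62 31 32
f 64 63 67
f 64 67 65
f 65 67 68
f 65 68 66
f 67 63 69
f 67 69 68
f 68 69 70
f 68 70 66
f 69 63 71
f 69 71 70
f 70 71 72
f 70 72 66
f 71 63 73
f 71 73 72
f 72 73 74
f 72 74 66
f 73 63 75
f 73 75 74
f 74 75 76
f 74 76 66
f 75 63 77
f 75 77 76
f 76 77 78
f 76 78 66
f 77 63 79
f 77 79 78
f 78 79 80
f 78 80 66
f 79 63 81
f 79 81 80
f 80 81 82
f 80 82 66
f 81 63 83
f 81 83 82
f 82 83 84
f 82 84 66
f 83 63 85
f 83 85 84
f 84 85 86
f 84 86 66
f 85 63 87
f 85 87 86
f 86 87 88
f 86 88 66
f 87 63 64
f 87 64 88
f 88 64 65
f 88 65 66
f 90 89 93
f 90 93 91
f 91 93 94
f 91 94 92
f 93 89 95
f 93 95 94
f 94 95 96
f 94 96 92
f 95 89 97
f 95 97 96
f 96 97 98
f 96 98 92
f 97 89 99
f 97 99 98
f 98 99 100
f 98 100 92
f 99 89 101
f 99 101 100
f 100 101 102
f 100 102 92
f 101 89 103
f 101 103 102
f 102 103 104
f 102 104 92
f 103 89 105
f 103 105 104
f 104 105 106
f 104 106 92
f 105 89 90
f 105 90 106
f 106 90 91
f 106 91 92
f 108 110 107
f 111 108 107
f 107 110 109
f 109 111 107
f 108 114 110
f 112 108 111
f 112 114 108
f 110 114 109
f 113 111 109
f 109 114 113
f 113 112 111
f 114 112 113

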